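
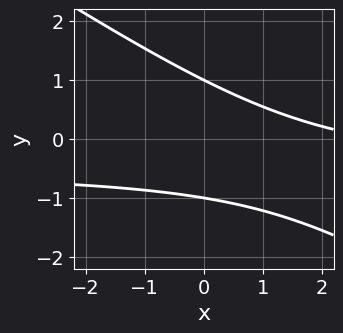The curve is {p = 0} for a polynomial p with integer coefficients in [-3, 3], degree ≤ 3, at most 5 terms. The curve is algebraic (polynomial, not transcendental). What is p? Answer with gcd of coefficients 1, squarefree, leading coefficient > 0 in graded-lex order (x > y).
First, degree: the shape is more complex than any degree-1 curve, so deg p = 2.
Then, from the axis intercepts and sections: no x-intercept at any integer in the box; the y-axis gridline crossings are at y ∈ {-1, 1}.
Finally, together with the visible shape, these determine p as stated.

2*x*y + 3*y^2 + x - 3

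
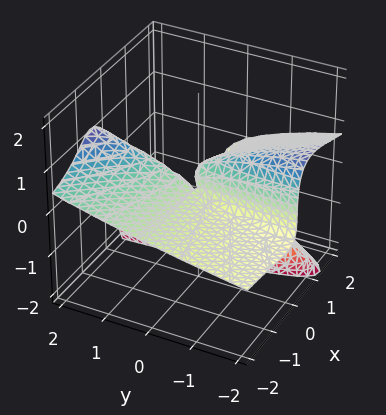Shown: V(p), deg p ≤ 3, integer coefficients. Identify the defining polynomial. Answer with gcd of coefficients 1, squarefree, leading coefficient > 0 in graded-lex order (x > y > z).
1. deg p = 3. A generic line meets the surface in up to 3 points.
2. Against the integer gridlines: it meets the z-axis at z = 0 (among the integer gridlines); every point of the x-axis in the box is on the surface.
3. Matching integer coefficients to the picture gives p. Check: (0, -2, 0) on the y-axis lies on the surface, and p(0, -2, 0) = 0. ✓

3*x^2*z + 3*x*z^2 + z^3 + 2*x*y - 3*x*z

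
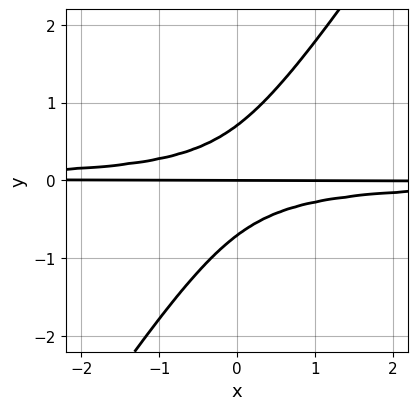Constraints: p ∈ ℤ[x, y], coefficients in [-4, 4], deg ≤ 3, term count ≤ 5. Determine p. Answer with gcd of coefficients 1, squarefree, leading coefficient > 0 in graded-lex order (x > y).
First, degree: the shape is more complex than any degree-2 curve, so deg p = 3.
Next, from the axis intercepts and sections: the visible x-axis segment lies entirely on the curve; it meets the y-axis at y = 0 (among the integer gridlines).
Finally, assembling these constraints gives the stated polynomial.

3*x*y^2 - 2*y^3 + y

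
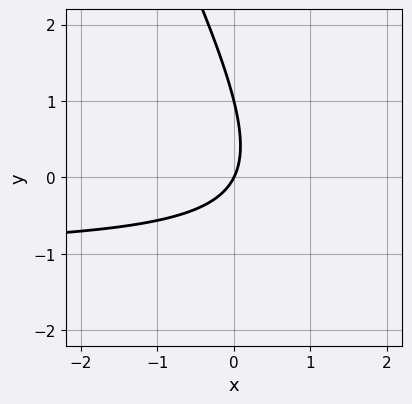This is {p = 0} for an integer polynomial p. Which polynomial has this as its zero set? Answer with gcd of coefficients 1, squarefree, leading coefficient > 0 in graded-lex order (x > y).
2*x*y + y^2 + 2*x - y

(a) The degree is 2 — a generic line meets the curve in up to 2 points.
(b) Against the integer gridlines: it crosses the x-axis at the gridline x = 0; among the integer gridlines, it crosses the y-axis at y ∈ {0, 1}.
(c) Together with the visible shape, these determine p as stated.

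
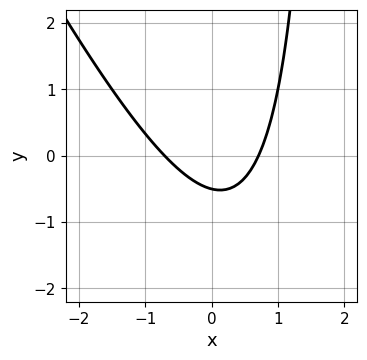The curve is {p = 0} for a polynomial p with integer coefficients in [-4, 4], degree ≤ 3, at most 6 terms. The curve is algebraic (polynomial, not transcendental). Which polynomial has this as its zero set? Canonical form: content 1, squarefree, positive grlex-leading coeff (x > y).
2*x^2 + x*y - 2*y - 1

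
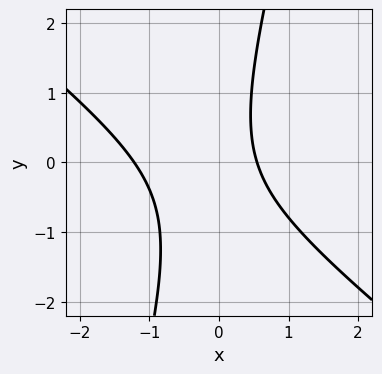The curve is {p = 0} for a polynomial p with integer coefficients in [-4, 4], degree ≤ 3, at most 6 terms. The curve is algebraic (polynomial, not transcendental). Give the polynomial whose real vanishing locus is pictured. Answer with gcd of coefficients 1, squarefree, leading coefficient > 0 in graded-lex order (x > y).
(a) Degree: the shape is more complex than any degree-1 curve, so deg p = 2.
(b) Against the integer gridlines: no y-intercept at any integer in the box.
(c) Assembling these constraints gives the stated polynomial.

3*x^2 + 3*x*y - y^2 + 2*x - 2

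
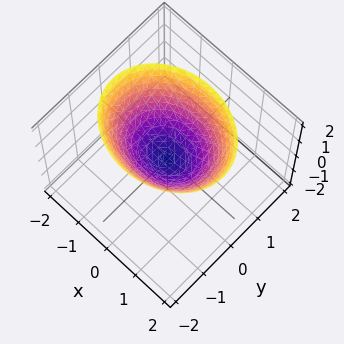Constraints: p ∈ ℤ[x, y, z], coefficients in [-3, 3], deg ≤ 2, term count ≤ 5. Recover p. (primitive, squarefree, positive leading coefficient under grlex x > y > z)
First, the degree is 2 — a single bowl opening along one axis; a quadric.
Then, symmetries: mirror symmetry x ↦ −x ⇒ only even powers of x; the y ↦ −y reflection is a symmetry, so y appears only in even powers.
Then, from the axis intercepts and sections: it crosses the z-axis at the gridline z = 0; it meets the y-axis at y = 0 (among the integer gridlines); it crosses the x-axis at the gridline x = 0.
Finally, fitting integer coefficients to these (and the overall shape) gives p.

2*x^2 + 3*y^2 - 3*z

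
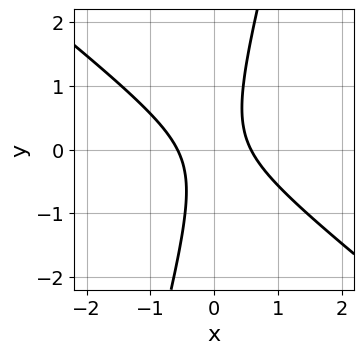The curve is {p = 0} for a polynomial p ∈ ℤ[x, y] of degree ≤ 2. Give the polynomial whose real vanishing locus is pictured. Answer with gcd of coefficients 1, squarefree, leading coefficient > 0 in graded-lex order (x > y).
(a) deg p = 2. The shape is more complex than any degree-1 curve.
(b) Observable constraints: no y-intercept at any integer in the box.
(c) These observations pin down the coefficients.

3*x^2 + 3*x*y - y^2 - 1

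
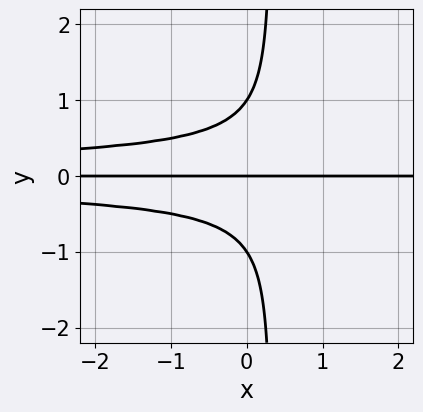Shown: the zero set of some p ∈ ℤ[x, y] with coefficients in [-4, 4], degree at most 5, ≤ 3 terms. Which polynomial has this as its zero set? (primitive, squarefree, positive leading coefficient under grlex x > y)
3*x*y^3 - y^3 + y

1. deg p = 4.
2. From the visible intercepts: among the integer gridlines, it crosses the y-axis at y ∈ {-1, 0, 1}; the visible x-axis segment lies entirely on the curve.
3. Assembling these constraints gives the stated polynomial.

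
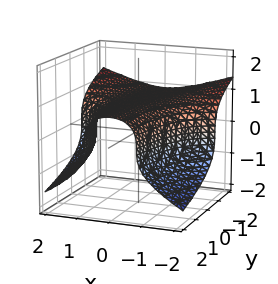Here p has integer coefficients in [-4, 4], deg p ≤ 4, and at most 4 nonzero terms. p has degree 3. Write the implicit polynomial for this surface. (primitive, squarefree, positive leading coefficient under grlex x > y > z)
x^2*y + 3*z^3 + x^2 - 2

1. The degree is 3 — a generic line meets the surface in up to 3 points.
2. From the visible intercepts: it misses every integer gridline on the y-axis.
3. Assembling these constraints gives the stated polynomial.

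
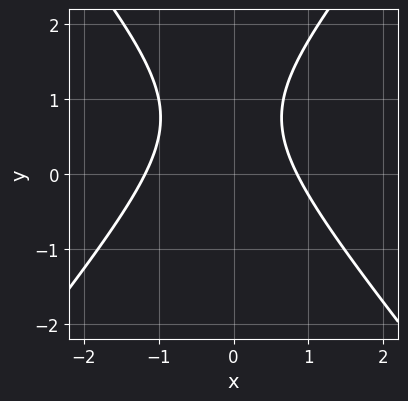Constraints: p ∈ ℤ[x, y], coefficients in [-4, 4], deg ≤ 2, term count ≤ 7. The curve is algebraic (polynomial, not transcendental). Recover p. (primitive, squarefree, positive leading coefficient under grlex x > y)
1. deg p = 2. The shape is more complex than any degree-1 curve.
2. Reading off the gridlines: it misses every integer gridline on the y-axis.
3. The integer polynomial consistent with all of this is the stated p.

3*x^2 - 2*y^2 + x + 3*y - 3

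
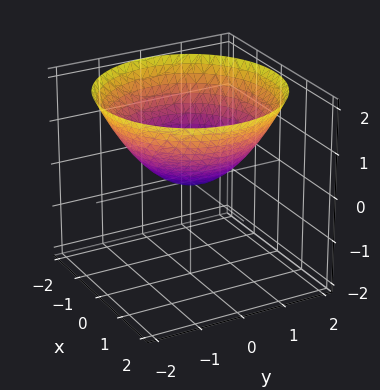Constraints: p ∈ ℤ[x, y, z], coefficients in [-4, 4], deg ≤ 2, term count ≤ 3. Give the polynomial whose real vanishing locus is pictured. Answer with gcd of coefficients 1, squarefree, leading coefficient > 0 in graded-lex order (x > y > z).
1. deg p = 2. A paraboloid; a quadric.
2. Symmetries: rotational symmetry about the z-axis ⇒ p depends on x, y only through x² + y².
3. Checking where it meets the axes: it crosses the y-axis at the gridline y = 0; a circular section at z = 1 has radius between 1 and 2.
4. Putting this together gives p.

x^2 + y^2 - 2*z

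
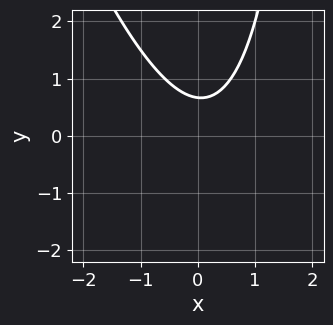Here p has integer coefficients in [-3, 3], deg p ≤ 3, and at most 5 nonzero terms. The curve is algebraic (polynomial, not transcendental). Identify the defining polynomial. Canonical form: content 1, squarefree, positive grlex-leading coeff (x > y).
1. deg p = 2. A generic line meets the curve in up to 2 points.
2. From the visible intercepts: it misses every integer gridline on the x-axis.
3. The integer polynomial consistent with all of this is the stated p.

3*x^2 + x*y - x - 3*y + 2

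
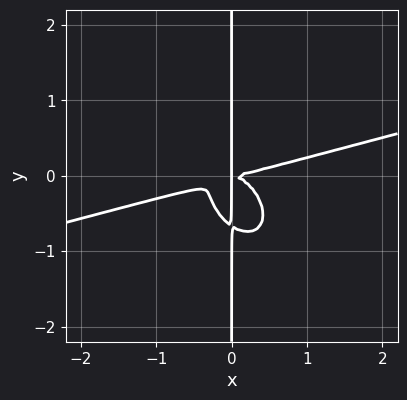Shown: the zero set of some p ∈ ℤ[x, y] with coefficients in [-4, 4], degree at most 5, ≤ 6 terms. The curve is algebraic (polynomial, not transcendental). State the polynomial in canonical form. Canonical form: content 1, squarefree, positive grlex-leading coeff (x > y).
x^4 - 3*x^3*y - 2*x^2*y^2 - 3*x*y^3 - 2*x*y^2

The degree is 4 — no degree-3 curve has this shape.
Checking where it meets the axes: the visible y-axis segment lies entirely on the curve.
These observations pin down the coefficients.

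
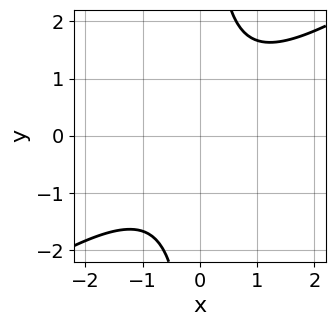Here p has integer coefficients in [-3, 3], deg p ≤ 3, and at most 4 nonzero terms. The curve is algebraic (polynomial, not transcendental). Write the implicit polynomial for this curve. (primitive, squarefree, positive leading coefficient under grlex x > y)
2*x^2 - 3*x*y + 3

Degree: a generic line meets the curve in up to 2 points, so deg p = 2.
Reading off the gridlines: it misses every integer gridline on the x-axis; it misses every integer gridline on the y-axis.
Fitting integer coefficients to these (and the overall shape) gives p.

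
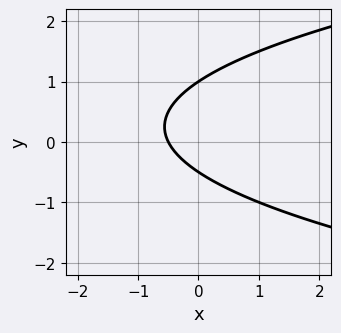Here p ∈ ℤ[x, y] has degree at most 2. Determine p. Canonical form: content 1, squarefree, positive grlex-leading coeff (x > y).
2*y^2 - 2*x - y - 1

deg p = 2. The shape is more complex than any degree-1 curve.
From the axis intercepts and sections: one y-axis crossing is at y = 1.
Assembling these constraints gives the stated polynomial.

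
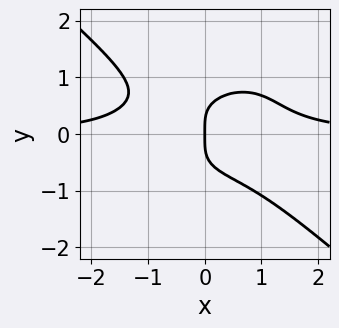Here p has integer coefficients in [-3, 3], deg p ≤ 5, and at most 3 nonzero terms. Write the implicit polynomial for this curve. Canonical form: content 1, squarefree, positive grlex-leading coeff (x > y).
2*x^3*y + 3*y^4 - 2*x

First, the degree is 4 — no degree-3 curve has this shape.
Then, from the visible intercepts: one x-axis crossing is at x = 0; it meets the y-axis at y = 0 (among the integer gridlines).
Finally, the integer polynomial consistent with all of this is the stated p.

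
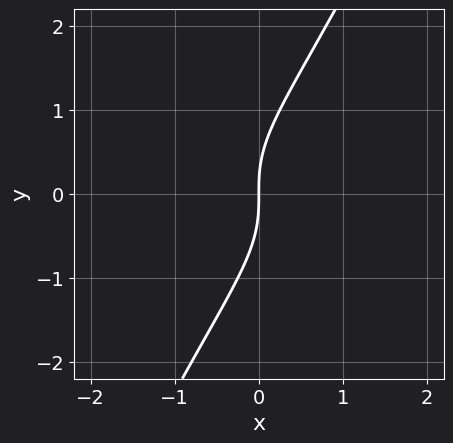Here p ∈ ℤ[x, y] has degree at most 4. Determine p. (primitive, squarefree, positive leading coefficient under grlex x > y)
First, deg p = 3.
Next, checking where it meets the axes: it crosses the x-axis at the gridline x = 0; one y-axis crossing is at y = 0.
Finally, assembling these constraints gives the stated polynomial.

2*x*y^2 - y^3 + 2*x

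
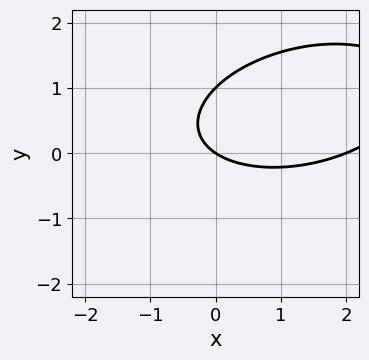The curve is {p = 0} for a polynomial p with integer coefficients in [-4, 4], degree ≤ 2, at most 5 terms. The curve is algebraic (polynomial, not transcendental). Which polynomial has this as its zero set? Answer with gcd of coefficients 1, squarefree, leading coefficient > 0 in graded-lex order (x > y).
(a) Degree: the shape is more complex than any degree-1 curve, so deg p = 2.
(b) From the visible intercepts: the x-axis gridline crossings are at x ∈ {0, 2}; the y-axis gridline crossings are at y ∈ {0, 1}.
(c) Matching integer coefficients to the picture gives p.

x^2 - x*y + 3*y^2 - 2*x - 3*y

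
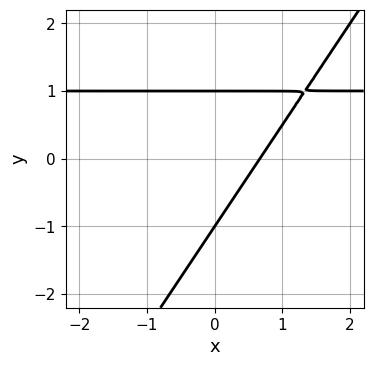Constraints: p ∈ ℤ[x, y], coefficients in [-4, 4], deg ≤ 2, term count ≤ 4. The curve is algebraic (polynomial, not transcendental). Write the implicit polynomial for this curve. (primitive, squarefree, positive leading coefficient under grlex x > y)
3*x*y - 2*y^2 - 3*x + 2

First, the degree is 2 — no degree-1 curve has this shape.
Then, observable constraints: among the integer gridlines, it crosses the y-axis at y ∈ {-1, 1}.
Finally, matching integer coefficients to the picture gives p.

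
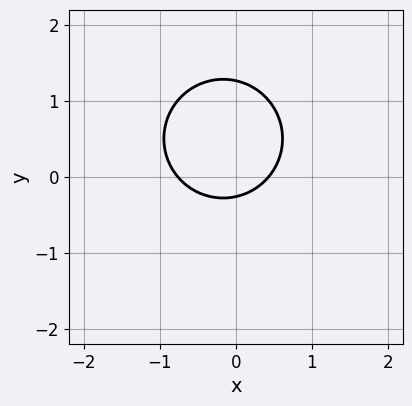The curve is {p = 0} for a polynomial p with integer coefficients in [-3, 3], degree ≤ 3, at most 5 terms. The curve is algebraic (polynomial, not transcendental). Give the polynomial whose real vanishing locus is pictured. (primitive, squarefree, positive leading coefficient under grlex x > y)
3*x^2 + 3*y^2 + x - 3*y - 1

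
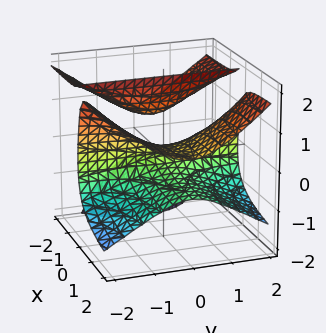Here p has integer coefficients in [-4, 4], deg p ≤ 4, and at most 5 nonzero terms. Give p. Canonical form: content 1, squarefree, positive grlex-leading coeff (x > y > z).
2*x*y^2 - 3*x*z^2 + z^3 - 2*z^2 + x

(a) The picture has 3 separate pieces. Treating them together as one polynomial.
(b) The degree is 3 — the shape is more complex than any degree-2 surface.
(c) Observable constraints: it crosses the x-axis at the gridline x = 0; every point of the y-axis in the box is on the surface.
(d) Together with the visible shape, these determine p as stated. Check: (0, 0, 2) on the z-axis lies on the surface, and p(0, 0, 2) = 0. ✓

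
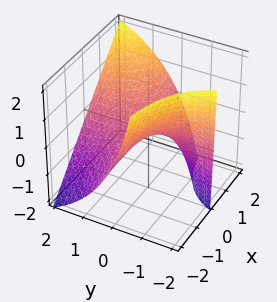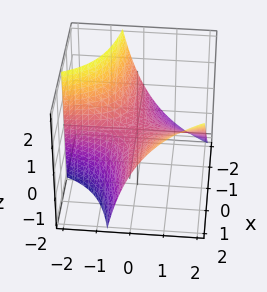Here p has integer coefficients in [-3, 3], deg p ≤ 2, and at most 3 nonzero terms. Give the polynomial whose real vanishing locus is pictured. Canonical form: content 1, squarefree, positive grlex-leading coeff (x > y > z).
deg p = 2.
Against the integer gridlines: every point of the y-axis in the box is on the surface; every point of the x-axis in the box is on the surface.
Assembling these constraints gives the stated polynomial.

2*x*y - y*z - 2*z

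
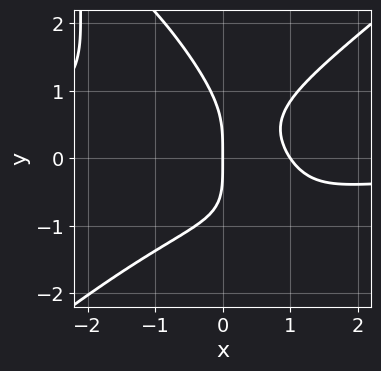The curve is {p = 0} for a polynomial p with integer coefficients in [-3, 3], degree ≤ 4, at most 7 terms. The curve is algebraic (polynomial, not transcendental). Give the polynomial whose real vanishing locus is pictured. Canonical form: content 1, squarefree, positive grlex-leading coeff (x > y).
2*x^3*y - 2*x*y^3 - y^4 + 3*x^2 - 3*x

deg p = 4. No degree-3 curve has this shape.
From the visible intercepts: among the integer gridlines, it crosses the x-axis at x ∈ {0, 1}; one y-axis crossing is at y = 0.
Assembling these constraints gives the stated polynomial.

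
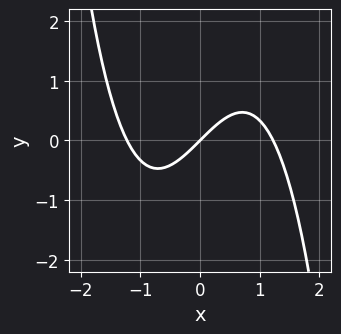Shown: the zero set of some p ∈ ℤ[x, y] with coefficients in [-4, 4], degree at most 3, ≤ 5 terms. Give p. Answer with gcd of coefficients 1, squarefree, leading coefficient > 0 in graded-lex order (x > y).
(a) Degree: no degree-2 curve has this shape, so deg p = 3.
(b) From the visible intercepts: it meets the x-axis at x = 0 (among the integer gridlines); it meets the y-axis at y = 0 (among the integer gridlines).
(c) The integer polynomial consistent with all of this is the stated p.

2*x^3 - 3*x + 3*y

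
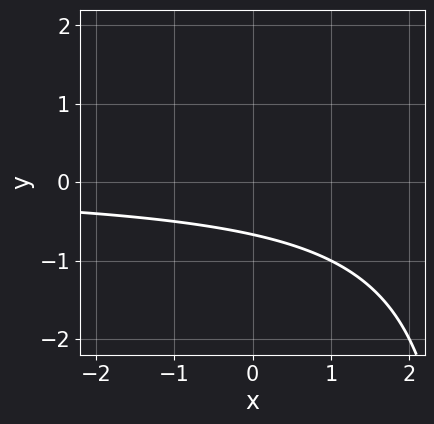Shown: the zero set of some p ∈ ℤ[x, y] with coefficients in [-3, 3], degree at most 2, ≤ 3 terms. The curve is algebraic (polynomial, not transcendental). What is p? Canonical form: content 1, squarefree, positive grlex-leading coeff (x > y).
x*y - 3*y - 2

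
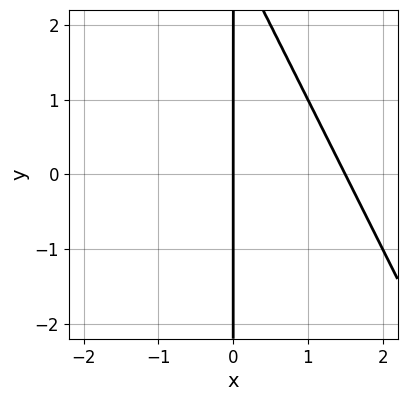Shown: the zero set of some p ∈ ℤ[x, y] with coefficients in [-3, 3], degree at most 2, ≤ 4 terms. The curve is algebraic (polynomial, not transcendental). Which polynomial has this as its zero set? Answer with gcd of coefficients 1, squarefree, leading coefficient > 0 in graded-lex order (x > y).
First, deg p = 2. A generic line meets the curve in up to 2 points.
Next, from the visible intercepts: one x-axis crossing is at x = 0; the visible y-axis segment lies entirely on the curve.
Finally, the integer polynomial consistent with all of this is the stated p.

2*x^2 + x*y - 3*x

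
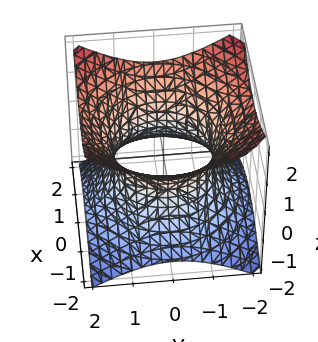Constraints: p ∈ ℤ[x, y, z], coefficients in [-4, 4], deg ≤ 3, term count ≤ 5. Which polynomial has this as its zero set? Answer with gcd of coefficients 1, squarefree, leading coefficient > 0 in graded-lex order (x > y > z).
2*x^2 + 2*y^2 - 3*z^2 - 3

Degree: no degree-1 surface has this shape, so deg p = 2.
Symmetries: every cross-section ⟂ z is a circle, so x, y appear only via x² + y².
From the visible intercepts: a circular section at z = -1 has radius between 1 and 2; the surface avoids every integer z-axis point in the box.
Solving for integer coefficients yields p as stated.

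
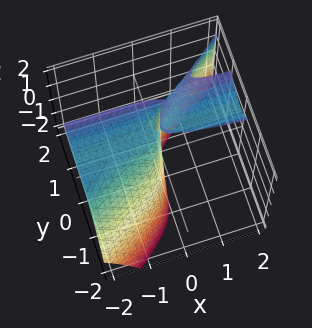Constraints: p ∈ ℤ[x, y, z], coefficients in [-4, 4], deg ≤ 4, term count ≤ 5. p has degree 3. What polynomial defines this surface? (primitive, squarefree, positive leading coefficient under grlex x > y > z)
2*x*y^2 - 3*y^3 + y^2*z - 2*x*z + 3*x

1. The degree is 3 — a generic line meets the surface in up to 3 points.
2. Observable constraints: it crosses the y-axis at the gridline y = 0; it meets the x-axis at x = 0 (among the integer gridlines); the visible z-axis segment lies entirely on the surface.
3. Assembling these constraints gives the stated polynomial.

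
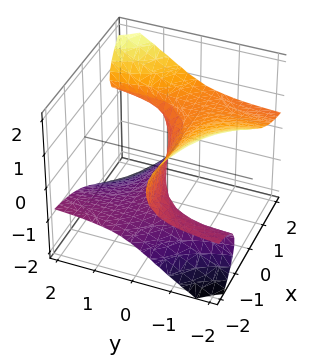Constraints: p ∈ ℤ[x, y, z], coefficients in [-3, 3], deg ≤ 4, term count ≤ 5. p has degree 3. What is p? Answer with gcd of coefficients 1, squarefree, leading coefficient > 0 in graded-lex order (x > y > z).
3*x*y*z - 2*z^3 + x - 3*y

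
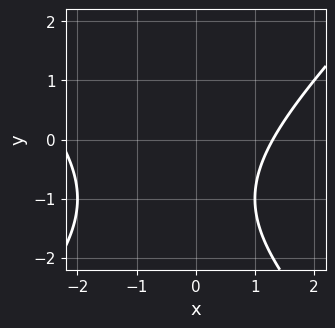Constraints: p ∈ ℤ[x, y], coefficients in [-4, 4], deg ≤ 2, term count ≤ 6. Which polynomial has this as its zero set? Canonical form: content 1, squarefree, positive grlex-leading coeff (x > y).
Degree: a generic line meets the curve in up to 2 points, so deg p = 2.
Observable constraints: no y-intercept at any integer in the box.
Solving for integer coefficients yields p as stated.

x^2 - y^2 + x - 2*y - 3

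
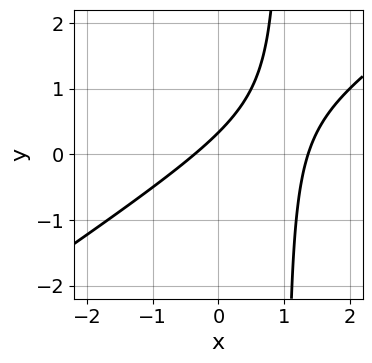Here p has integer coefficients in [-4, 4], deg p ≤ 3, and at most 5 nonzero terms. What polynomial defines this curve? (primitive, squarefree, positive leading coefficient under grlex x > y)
1. The degree is 2 — no degree-1 curve has this shape.
2. Putting this together gives p.

2*x^2 - 3*x*y - 2*x + 3*y - 1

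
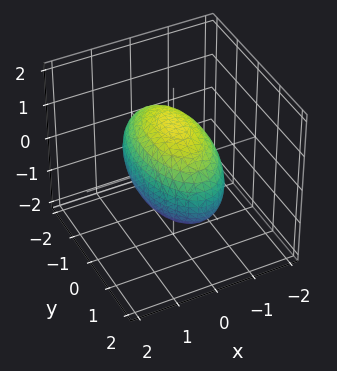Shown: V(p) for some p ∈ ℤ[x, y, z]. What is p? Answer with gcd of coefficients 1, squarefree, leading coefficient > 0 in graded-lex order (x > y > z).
1. The degree is 2 — bounded and convex; a quadric.
2. Symmetries: it's symmetric under z → −z, forcing even powers of z; mirror symmetry x ↦ −x ⇒ only even powers of x; mirror symmetry y ↦ −y ⇒ only even powers of y.
3. Against the integer gridlines: among the integer gridlines, it crosses the x-axis at x ∈ {-1, 1}.
4. Assembling these constraints gives the stated polynomial.

3*x^2 + y^2 + 2*z^2 - 3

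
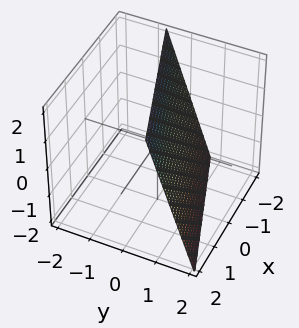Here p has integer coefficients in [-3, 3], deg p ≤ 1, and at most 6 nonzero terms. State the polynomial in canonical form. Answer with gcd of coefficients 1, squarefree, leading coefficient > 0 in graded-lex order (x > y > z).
x - 3*y - z + 2

1. Degree: every cross-section is a straight line — this is a plane, so deg p = 1.
2. From the visible intercepts: one x-axis crossing is at x = -2; it meets the z-axis at z = 2 (among the integer gridlines).
3. Putting this together gives p.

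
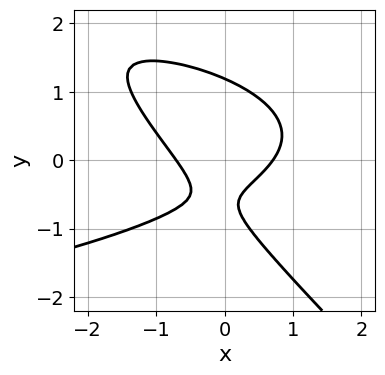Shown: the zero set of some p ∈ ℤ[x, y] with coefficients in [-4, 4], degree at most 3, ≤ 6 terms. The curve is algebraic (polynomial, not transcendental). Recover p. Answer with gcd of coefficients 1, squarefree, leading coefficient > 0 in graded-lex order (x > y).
(a) The degree is 3 — no degree-2 curve has this shape.
(b) Putting this together gives p.

2*x*y^2 + 2*y^3 + 2*x^2 - 2*y - 1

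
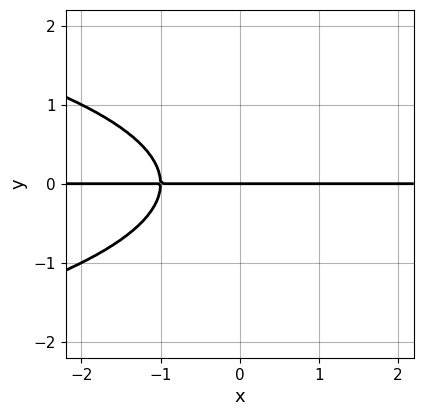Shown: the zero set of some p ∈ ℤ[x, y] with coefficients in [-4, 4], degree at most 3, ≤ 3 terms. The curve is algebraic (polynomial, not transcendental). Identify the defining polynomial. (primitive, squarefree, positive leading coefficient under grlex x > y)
y^3 + x*y + y

(a) Degree: a generic line meets the curve in up to 3 points, so deg p = 3.
(b) Checking where it meets the axes: it meets the y-axis at y = 0 (among the integer gridlines); the visible x-axis segment lies entirely on the curve.
(c) Solving for integer coefficients yields p as stated.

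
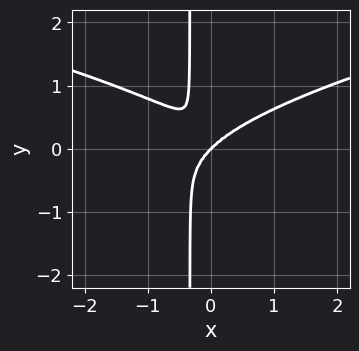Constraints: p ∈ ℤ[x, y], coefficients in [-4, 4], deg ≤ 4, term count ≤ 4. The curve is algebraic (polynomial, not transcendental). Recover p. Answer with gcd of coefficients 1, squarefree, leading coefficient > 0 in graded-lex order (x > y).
(a) deg p = 4. No degree-3 curve has this shape.
(b) Against the integer gridlines: one y-axis crossing is at y = 0; it crosses the x-axis at the gridline x = 0.
(c) Fitting integer coefficients to these (and the overall shape) gives p.

3*x*y^3 - x^3 + y^3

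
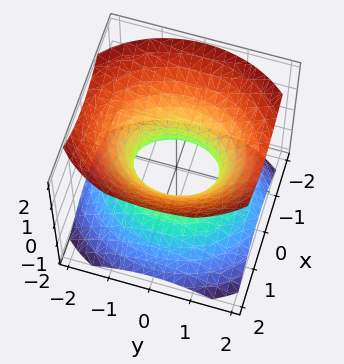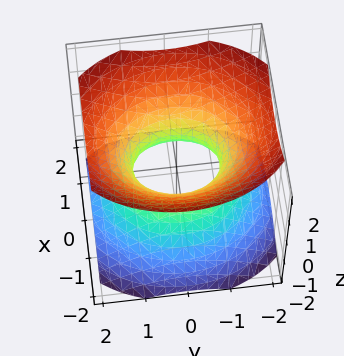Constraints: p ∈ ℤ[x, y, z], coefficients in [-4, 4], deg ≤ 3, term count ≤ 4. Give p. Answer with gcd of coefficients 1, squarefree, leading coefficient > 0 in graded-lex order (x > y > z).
First, degree: an hourglass — one-sheet hyperboloid; a quadric, so deg p = 2.
Next, symmetries: the y ↦ −y reflection is a symmetry, so y appears only in even powers; mirror symmetry z ↦ −z ⇒ only even powers of z; mirror symmetry x ↦ −x ⇒ only even powers of x.
Then, checking where it meets the axes: the surface avoids every integer z-axis point in the box; among the integer gridlines, it crosses the y-axis at y ∈ {-1, 1}.
Finally, these observations pin down the coefficients.

3*x^2 + 2*y^2 - 3*z^2 - 2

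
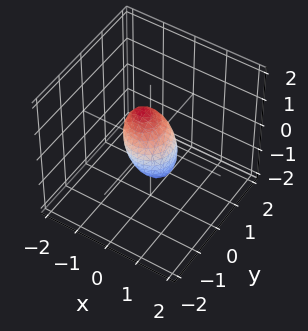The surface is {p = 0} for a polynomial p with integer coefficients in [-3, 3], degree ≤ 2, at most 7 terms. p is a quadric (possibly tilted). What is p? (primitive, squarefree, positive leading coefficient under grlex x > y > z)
(a) Degree: the shape is more complex than any degree-1 surface, so deg p = 2.
(b) Checking where it meets the axes: the z-axis gridline crossings are at z ∈ {-1, 1}.
(c) Together with the visible shape, these determine p as stated.

2*x^2 + x*z + 2*y^2 + z^2 - 1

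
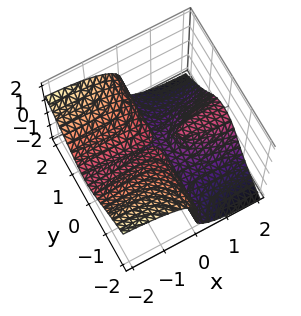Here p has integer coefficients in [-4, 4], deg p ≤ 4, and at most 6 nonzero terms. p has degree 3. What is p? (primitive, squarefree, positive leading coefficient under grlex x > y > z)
x^2*z + 2*x*y^2 + 2*z^3 + 2*z^2

1. Degree: no degree-2 surface has this shape, so deg p = 3.
2. From the axis intercepts and sections: it meets the z-axis at z = -1 (among the integer gridlines); every point of the y-axis in the box is on the surface; the visible x-axis segment lies entirely on the surface.
3. Putting this together gives p.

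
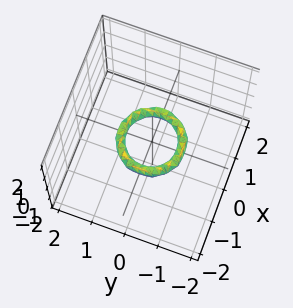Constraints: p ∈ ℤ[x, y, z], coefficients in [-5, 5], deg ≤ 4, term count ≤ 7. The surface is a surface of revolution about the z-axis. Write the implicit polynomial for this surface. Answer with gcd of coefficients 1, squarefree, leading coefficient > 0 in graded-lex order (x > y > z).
2*x^4 + 4*x^2*y^2 + 2*y^4 - 3*x^2 - 3*y^2 + 2*z^2 + 1

1. The degree is 4 — a generic line meets the surface in up to 4 points.
2. Symmetries: rotational symmetry about the z-axis ⇒ p depends on x, y only through x² + y².
3. Observable constraints: a circular section at z = 0 has radius between 0 and 1; among the integer gridlines, it crosses the y-axis at y ∈ {-1, 1}.
4. Matching integer coefficients to the picture gives p. Check: (1, 0, 0) on the x-axis lies on the surface, and p(1, 0, 0) = 0. ✓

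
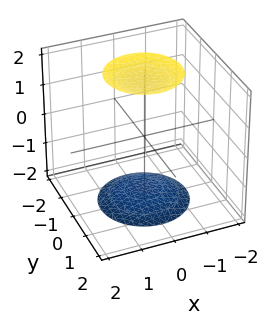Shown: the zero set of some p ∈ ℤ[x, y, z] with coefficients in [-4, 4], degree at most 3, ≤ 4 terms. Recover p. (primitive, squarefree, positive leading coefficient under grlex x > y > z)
x^2 + y^2 - z^2 + 3

First, there are 2 components.
Then, the degree is 2 — two separate bowl-shaped sheets opening away from each other; a quadric.
Then, symmetries: mirror symmetry z ↦ −z ⇒ only even powers of z; rotational symmetry about the z-axis ⇒ p depends on x, y only through x² + y².
Then, from the axis intercepts and sections: no x-intercept at any integer in the box; the surface avoids every integer y-axis point in the box.
Finally, the integer polynomial consistent with all of this is the stated p.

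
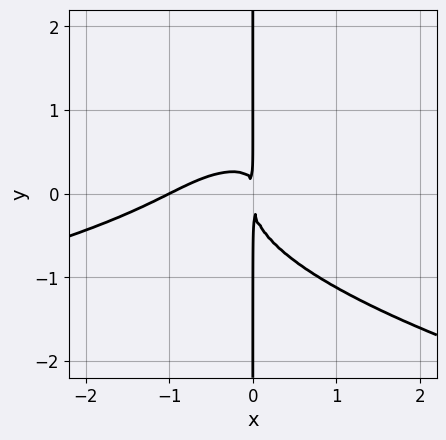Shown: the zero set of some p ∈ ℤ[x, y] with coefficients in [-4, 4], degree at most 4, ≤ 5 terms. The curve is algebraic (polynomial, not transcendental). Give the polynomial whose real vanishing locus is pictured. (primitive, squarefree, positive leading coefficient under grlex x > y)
(a) Degree: no degree-3 curve has this shape, so deg p = 4.
(b) From the visible intercepts: one x-axis crossing is at x = -1; every point of the y-axis in the box is on the curve.
(c) The integer polynomial consistent with all of this is the stated p.

3*x*y^3 + x^3 - 2*x^2*y + x^2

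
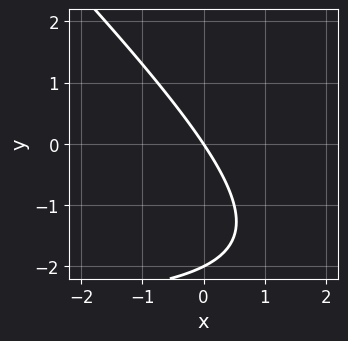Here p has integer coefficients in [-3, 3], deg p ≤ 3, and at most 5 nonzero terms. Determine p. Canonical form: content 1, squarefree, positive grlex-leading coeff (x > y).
x*y + y^2 + 3*x + 2*y

(a) deg p = 2.
(b) Against the integer gridlines: among the integer gridlines, it crosses the y-axis at y ∈ {-2, 0}; it meets the x-axis at x = 0 (among the integer gridlines).
(c) These observations pin down the coefficients.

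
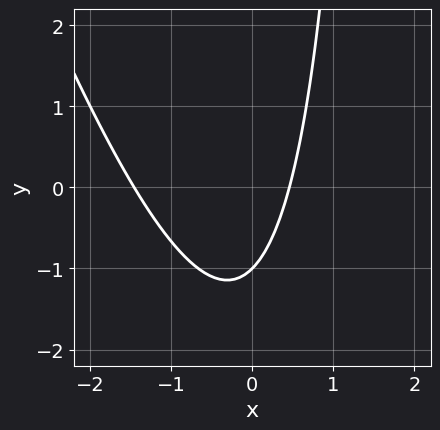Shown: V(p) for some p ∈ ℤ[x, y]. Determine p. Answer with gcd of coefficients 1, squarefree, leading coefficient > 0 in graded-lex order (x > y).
3*x^2 + x*y + 3*x - 2*y - 2

First, the degree is 2 — no degree-1 curve has this shape.
Then, from the visible intercepts: it meets the y-axis at y = -1 (among the integer gridlines).
Finally, fitting integer coefficients to these (and the overall shape) gives p.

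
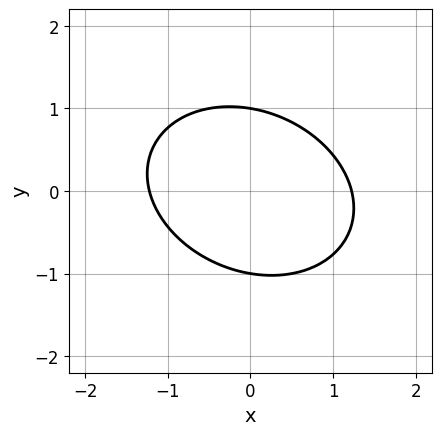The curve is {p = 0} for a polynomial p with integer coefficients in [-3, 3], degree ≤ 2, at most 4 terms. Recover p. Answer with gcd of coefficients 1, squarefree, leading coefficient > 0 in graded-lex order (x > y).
The degree is 2 — the shape is more complex than any degree-1 curve.
Checking where it meets the axes: the y-axis gridline crossings are at y ∈ {-1, 1}.
Together with the visible shape, these determine p as stated.

2*x^2 + x*y + 3*y^2 - 3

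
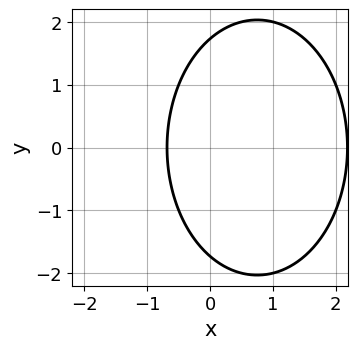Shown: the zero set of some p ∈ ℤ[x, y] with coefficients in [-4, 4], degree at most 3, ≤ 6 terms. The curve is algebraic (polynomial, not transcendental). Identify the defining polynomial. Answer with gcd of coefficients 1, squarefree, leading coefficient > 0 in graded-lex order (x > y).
1. Degree: no degree-1 curve has this shape, so deg p = 2.
2. Symmetries: the y ↦ −y reflection is a symmetry, so y appears only in even powers.
3. Together with the visible shape, these determine p as stated.

2*x^2 + y^2 - 3*x - 3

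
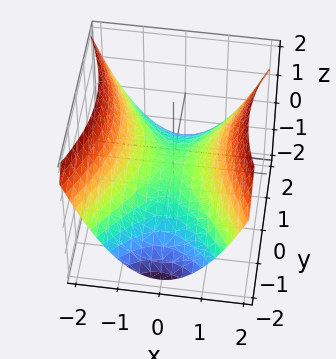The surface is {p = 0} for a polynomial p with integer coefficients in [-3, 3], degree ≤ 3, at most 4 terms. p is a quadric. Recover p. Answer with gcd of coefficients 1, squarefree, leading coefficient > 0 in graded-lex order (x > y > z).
2*x^2 - y^2 - 3*z

(a) deg p = 2. A hyperbolic paraboloid; a quadric.
(b) Symmetries: the y ↦ −y reflection is a symmetry, so y appears only in even powers; mirror symmetry x ↦ −x ⇒ only even powers of x.
(c) Reading off the gridlines: it meets the y-axis at y = 0 (among the integer gridlines); one z-axis crossing is at z = 0.
(d) Matching integer coefficients to the picture gives p.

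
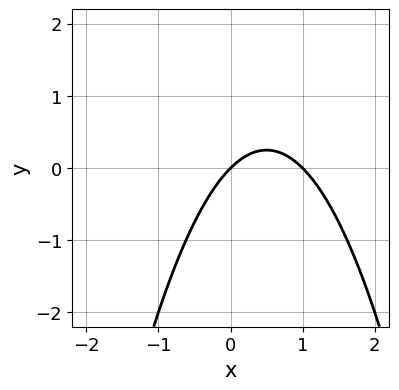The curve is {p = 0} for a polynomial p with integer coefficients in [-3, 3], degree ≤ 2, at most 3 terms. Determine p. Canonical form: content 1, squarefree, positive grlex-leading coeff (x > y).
x^2 - x + y

First, degree: a generic line meets the curve in up to 2 points, so deg p = 2.
Then, observable constraints: one y-axis crossing is at y = 0; among the integer gridlines, it crosses the x-axis at x ∈ {0, 1}.
Finally, fitting integer coefficients to these (and the overall shape) gives p.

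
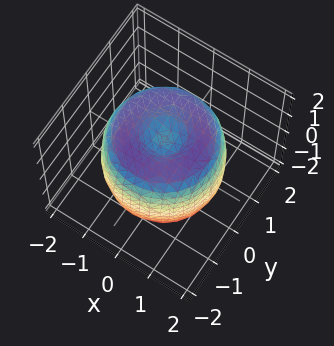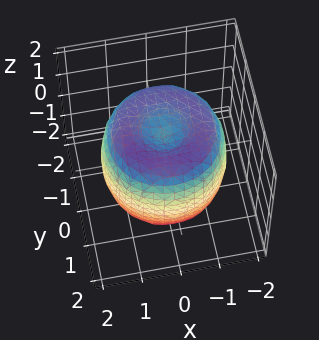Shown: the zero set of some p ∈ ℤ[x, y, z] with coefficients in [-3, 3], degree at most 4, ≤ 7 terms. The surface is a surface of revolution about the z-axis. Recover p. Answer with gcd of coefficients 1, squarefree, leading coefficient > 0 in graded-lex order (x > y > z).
First, deg p = 4. A generic line meets the surface in up to 4 points.
Next, by symmetry, the surface is invariant under rotation about z: p = q(x² + y², z).
Then, observable constraints: the z-axis gridline crossings are at z ∈ {-1, 1}; a circular section at z = -1 has radius between 1 and 2.
Finally, solving for integer coefficients yields p as stated.

x^4 + 2*x^2*y^2 + y^4 - 2*x^2 - 2*y^2 + z^2 - 1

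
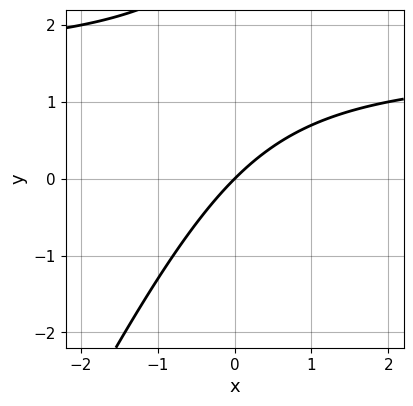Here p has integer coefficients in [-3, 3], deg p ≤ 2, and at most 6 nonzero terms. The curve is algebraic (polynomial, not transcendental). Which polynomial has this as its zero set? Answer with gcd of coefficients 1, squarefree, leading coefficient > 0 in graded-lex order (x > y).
2*x*y - y^2 - 3*x + 3*y

1. Degree: the shape is more complex than any degree-1 curve, so deg p = 2.
2. Observable constraints: it crosses the x-axis at the gridline x = 0; it meets the y-axis at y = 0 (among the integer gridlines).
3. Matching integer coefficients to the picture gives p.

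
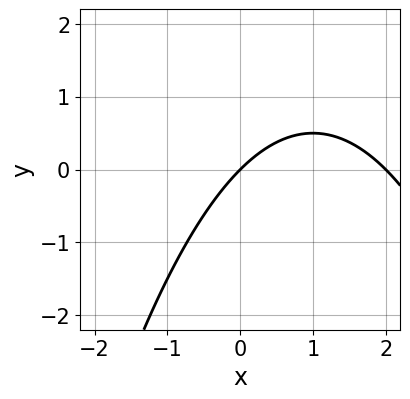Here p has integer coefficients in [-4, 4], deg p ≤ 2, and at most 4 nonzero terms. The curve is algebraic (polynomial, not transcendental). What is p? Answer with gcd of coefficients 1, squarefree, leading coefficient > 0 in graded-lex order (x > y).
x^2 - 2*x + 2*y

The degree is 2 — the shape is more complex than any degree-1 curve.
Against the integer gridlines: it meets the y-axis at y = 0 (among the integer gridlines); among the integer gridlines, it crosses the x-axis at x ∈ {0, 2}.
Solving for integer coefficients yields p as stated.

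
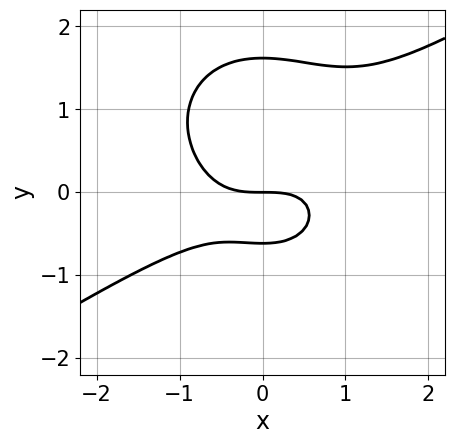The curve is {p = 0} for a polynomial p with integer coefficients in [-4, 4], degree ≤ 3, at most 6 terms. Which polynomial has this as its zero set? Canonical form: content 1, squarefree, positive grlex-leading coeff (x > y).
2*x^3 - 2*x^2*y - 3*y^3 + 3*y^2 + 3*y

First, the degree is 3 — no degree-2 curve has this shape.
Next, against the integer gridlines: one x-axis crossing is at x = 0; it crosses the y-axis at the gridline y = 0.
Finally, the integer polynomial consistent with all of this is the stated p.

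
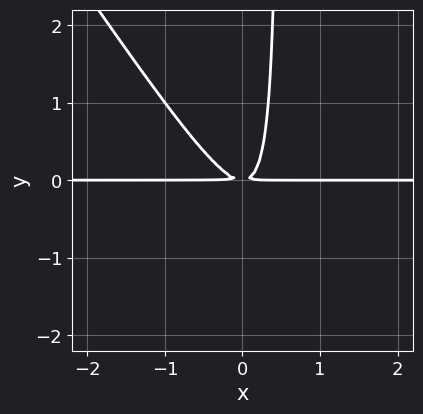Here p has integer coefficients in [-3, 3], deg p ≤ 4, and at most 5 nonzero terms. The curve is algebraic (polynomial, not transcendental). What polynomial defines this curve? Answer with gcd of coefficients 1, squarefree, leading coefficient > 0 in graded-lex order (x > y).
3*x^2*y + 2*x*y^2 - y^2

deg p = 3. The shape is more complex than any degree-2 curve.
From the axis intercepts and sections: every point of the x-axis in the box is on the curve.
Together with the visible shape, these determine p as stated.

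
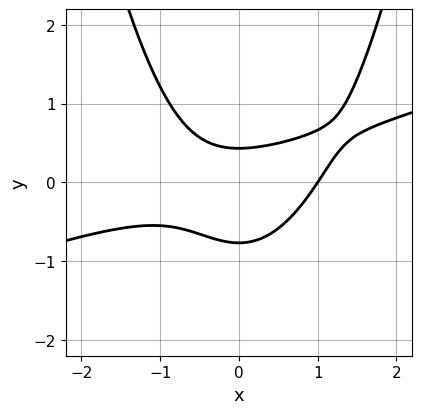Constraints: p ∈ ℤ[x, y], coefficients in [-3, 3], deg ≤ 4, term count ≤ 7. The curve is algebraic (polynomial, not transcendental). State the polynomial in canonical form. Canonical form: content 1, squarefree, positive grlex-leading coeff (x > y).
x^3 - 3*x^2*y + 3*y^2 + y - 1

1. The degree is 3 — the shape is more complex than any degree-2 curve.
2. Against the integer gridlines: one x-axis crossing is at x = 1.
3. Putting this together gives p.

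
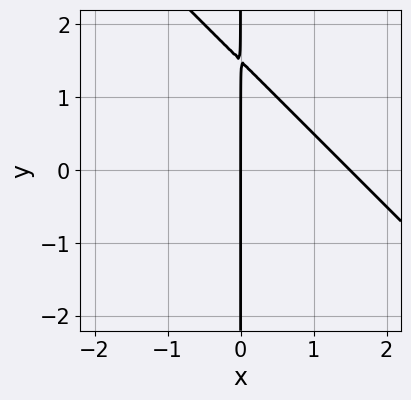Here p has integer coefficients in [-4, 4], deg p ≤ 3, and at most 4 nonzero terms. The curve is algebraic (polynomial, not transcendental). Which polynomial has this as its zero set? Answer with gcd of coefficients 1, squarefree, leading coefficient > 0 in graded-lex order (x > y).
1. deg p = 2.
2. Observable constraints: every point of the y-axis in the box is on the curve; it meets the x-axis at x = 0 (among the integer gridlines).
3. These observations pin down the coefficients.

2*x^2 + 2*x*y - 3*x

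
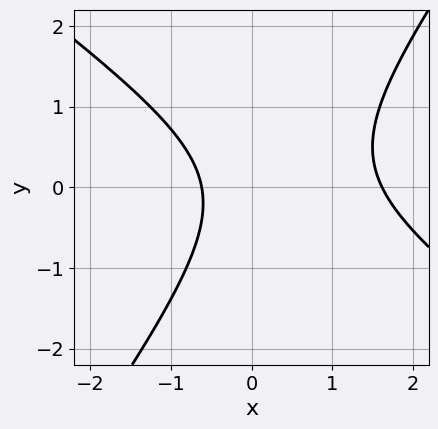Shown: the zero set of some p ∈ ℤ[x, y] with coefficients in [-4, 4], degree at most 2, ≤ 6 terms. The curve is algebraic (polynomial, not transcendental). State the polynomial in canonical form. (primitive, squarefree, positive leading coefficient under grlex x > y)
3*x^2 + 2*x*y - 3*y^2 - 3*x - 3

deg p = 2.
Observable constraints: it misses every integer gridline on the y-axis.
These observations pin down the coefficients.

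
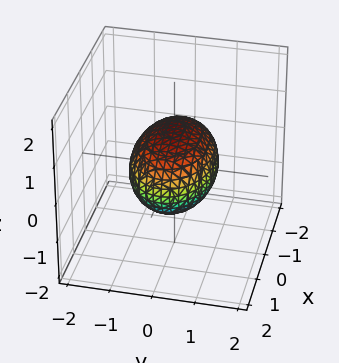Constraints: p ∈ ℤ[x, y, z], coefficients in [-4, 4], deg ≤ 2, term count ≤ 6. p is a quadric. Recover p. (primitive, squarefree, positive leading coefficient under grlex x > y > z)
1. Degree: a closed, bounded, convex surface; a quadric, so deg p = 2.
2. Symmetries: it's symmetric under x → −x, forcing even powers of x; the z ↦ −z reflection is a symmetry, so z appears only in even powers; mirror symmetry y ↦ −y ⇒ only even powers of y.
3. Reading off the gridlines: the z-axis gridline crossings are at z ∈ {-1, 1}; among the integer gridlines, it crosses the y-axis at y ∈ {-1, 1}.
4. Solving for integer coefficients yields p as stated.

x^2 + 2*y^2 + 2*z^2 - 2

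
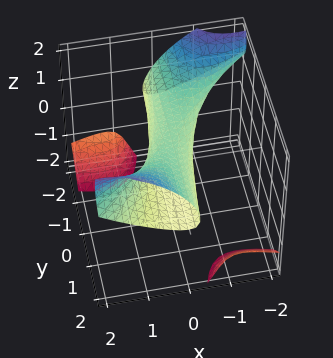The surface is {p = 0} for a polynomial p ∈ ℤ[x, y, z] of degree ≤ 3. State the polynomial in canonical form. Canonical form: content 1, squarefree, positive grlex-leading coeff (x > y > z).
3*x*y*z - z^3 - 3*x^2 - 2*z^2 + 3*z

(a) There are 3 components.
(b) Degree: no degree-2 surface has this shape, so deg p = 3.
(c) Observable constraints: every point of the y-axis in the box is on the surface; it meets the x-axis at x = 0 (among the integer gridlines).
(d) Assembling these constraints gives the stated polynomial.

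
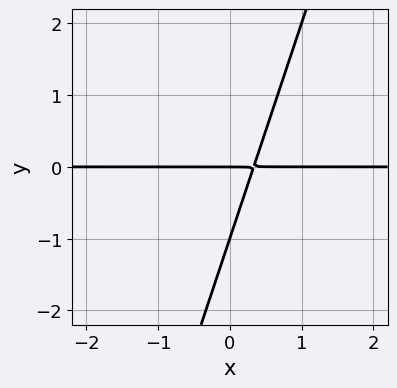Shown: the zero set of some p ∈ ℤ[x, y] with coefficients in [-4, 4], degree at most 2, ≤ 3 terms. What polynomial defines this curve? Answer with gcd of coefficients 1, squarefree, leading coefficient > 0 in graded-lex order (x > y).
deg p = 2. No degree-1 curve has this shape.
Observable constraints: every point of the x-axis in the box is on the curve; the y-axis gridline crossings are at y ∈ {-1, 0}.
Assembling these constraints gives the stated polynomial.

3*x*y - y^2 - y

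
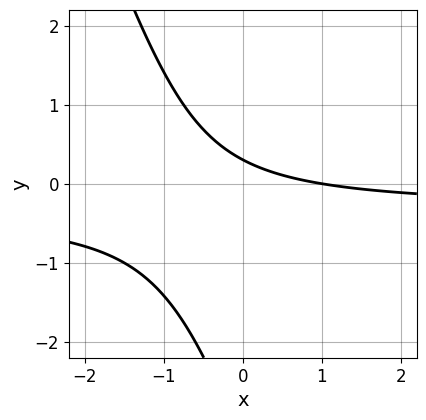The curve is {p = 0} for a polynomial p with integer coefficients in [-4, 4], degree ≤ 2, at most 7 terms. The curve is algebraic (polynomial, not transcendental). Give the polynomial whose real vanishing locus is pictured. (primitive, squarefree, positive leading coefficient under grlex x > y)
3*x*y + y^2 + x + 3*y - 1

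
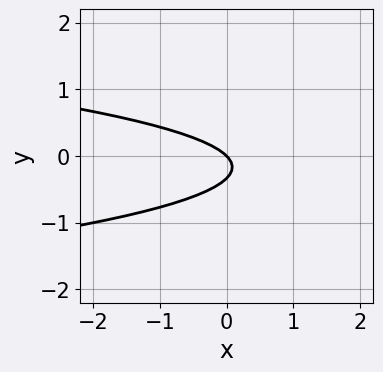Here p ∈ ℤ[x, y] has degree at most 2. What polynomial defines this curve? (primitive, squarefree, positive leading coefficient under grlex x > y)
3*y^2 + x + y

First, the degree is 2 — no degree-1 curve has this shape.
Then, checking where it meets the axes: it meets the x-axis at x = 0 (among the integer gridlines); it crosses the y-axis at the gridline y = 0.
Finally, together with the visible shape, these determine p as stated.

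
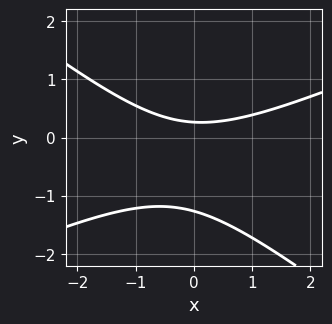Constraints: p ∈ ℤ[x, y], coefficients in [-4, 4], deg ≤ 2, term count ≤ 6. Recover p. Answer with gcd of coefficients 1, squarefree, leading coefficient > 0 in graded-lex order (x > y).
deg p = 2. No degree-1 curve has this shape.
Against the integer gridlines: no x-intercept at any integer in the box.
Putting this together gives p.

x^2 - x*y - 3*y^2 - 3*y + 1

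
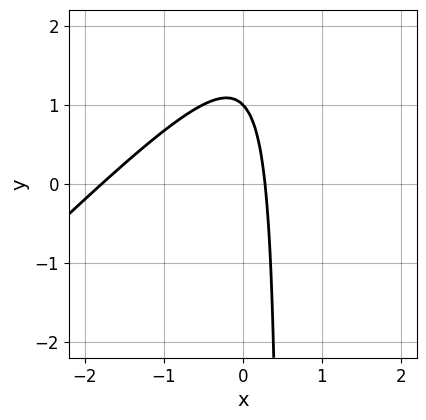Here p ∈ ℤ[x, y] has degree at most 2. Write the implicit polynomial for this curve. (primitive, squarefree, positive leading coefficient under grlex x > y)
1. deg p = 2. A generic line meets the curve in up to 2 points.
2. Observable constraints: it crosses the y-axis at the gridline y = 1.
3. Putting this together gives p.

2*x^2 - 2*x*y + 3*x + y - 1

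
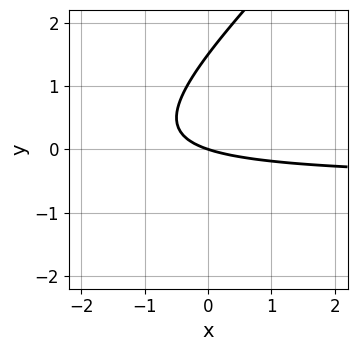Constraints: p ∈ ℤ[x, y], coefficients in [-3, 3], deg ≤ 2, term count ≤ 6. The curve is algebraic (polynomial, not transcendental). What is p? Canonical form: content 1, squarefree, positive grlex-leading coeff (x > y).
First, degree: a generic line meets the curve in up to 2 points, so deg p = 2.
Then, against the integer gridlines: one x-axis crossing is at x = 0; it meets the y-axis at y = 0 (among the integer gridlines).
Finally, the integer polynomial consistent with all of this is the stated p.

2*x*y - 2*y^2 + x + 3*y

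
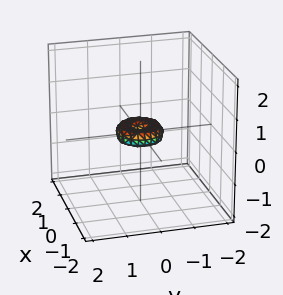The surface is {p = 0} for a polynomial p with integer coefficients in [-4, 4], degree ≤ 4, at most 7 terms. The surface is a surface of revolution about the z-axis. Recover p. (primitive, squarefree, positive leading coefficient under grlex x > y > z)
2*x^4 + 4*x^2*y^2 + 2*y^4 - x^2 - y^2 + 2*z^2

Degree: the shape is more complex than any degree-3 surface, so deg p = 4.
Symmetries: the z-axis is an axis of rotation, so x and y enter only as x² + y².
Observable constraints: it meets the x-axis at x = 0 (among the integer gridlines); one z-axis crossing is at z = 0.
Together with the visible shape, these determine p as stated.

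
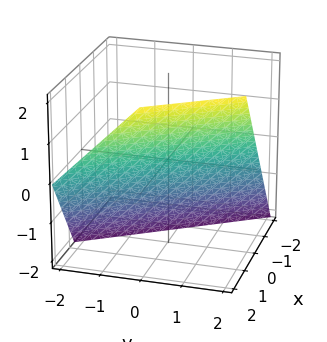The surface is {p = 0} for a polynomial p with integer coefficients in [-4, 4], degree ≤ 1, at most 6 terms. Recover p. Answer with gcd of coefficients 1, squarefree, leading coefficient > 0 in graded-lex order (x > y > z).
(a) The degree is 1 — the surface is flat (a plane).
(b) From the visible intercepts: one y-axis crossing is at y = 1; it meets the z-axis at z = -1 (among the integer gridlines).
(c) The integer polynomial consistent with all of this is the stated p.

3*x + 2*y - 2*z - 2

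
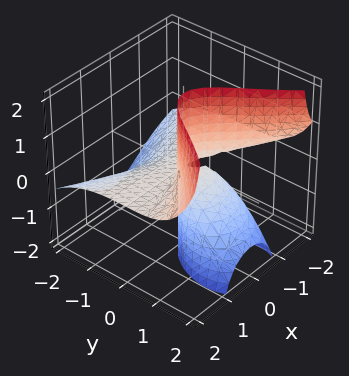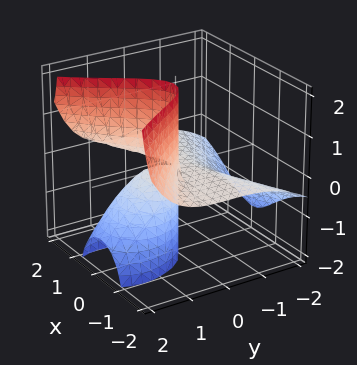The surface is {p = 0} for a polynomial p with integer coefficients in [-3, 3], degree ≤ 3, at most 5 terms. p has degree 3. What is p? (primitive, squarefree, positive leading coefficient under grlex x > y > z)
(a) Degree: a generic line meets the surface in up to 3 points, so deg p = 3.
(b) From the visible intercepts: it meets the y-axis at y = 0 (among the integer gridlines); the visible x-axis segment lies entirely on the surface; every point of the z-axis in the box is on the surface.
(c) The integer polynomial consistent with all of this is the stated p.

3*x^2*z - y^3 - 3*y*z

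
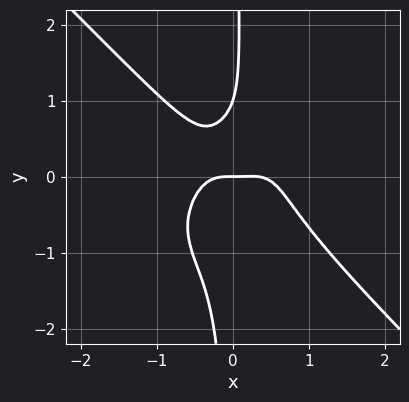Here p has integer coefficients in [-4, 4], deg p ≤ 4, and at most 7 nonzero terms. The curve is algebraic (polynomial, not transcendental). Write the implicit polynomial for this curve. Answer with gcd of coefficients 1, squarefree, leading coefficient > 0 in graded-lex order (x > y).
1. The degree is 4 — the shape is more complex than any degree-3 curve.
2. Reading off the gridlines: among the integer gridlines, it crosses the y-axis at y ∈ {0, 1}; it crosses the x-axis at the gridline x = 0.
3. Assembling these constraints gives the stated polynomial.

3*x^4 + 3*x*y^3 - x^3 - y^2 + y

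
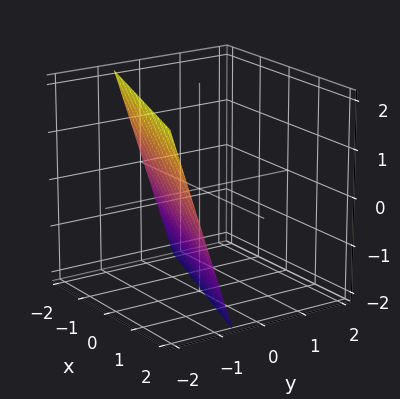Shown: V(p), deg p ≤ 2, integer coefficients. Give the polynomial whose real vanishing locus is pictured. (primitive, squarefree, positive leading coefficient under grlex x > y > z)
x + 3*y + z + 2

1. The degree is 1 — the surface is flat (a plane).
2. Checking where it meets the axes: it crosses the x-axis at the gridline x = -2; it crosses the z-axis at the gridline z = -2.
3. Matching integer coefficients to the picture gives p.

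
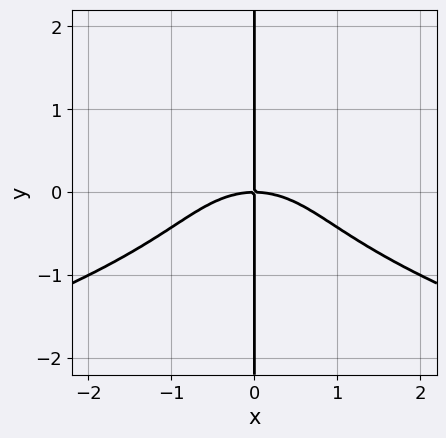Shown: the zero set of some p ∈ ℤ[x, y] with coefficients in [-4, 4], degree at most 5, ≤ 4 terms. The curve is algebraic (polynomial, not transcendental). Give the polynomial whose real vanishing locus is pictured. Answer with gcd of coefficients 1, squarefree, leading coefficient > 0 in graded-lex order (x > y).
2*x*y^3 + x^3 + 2*x*y

1. deg p = 4. The shape is more complex than any degree-3 curve.
2. Checking where it meets the axes: the visible y-axis segment lies entirely on the curve; one x-axis crossing is at x = 0.
3. These observations pin down the coefficients.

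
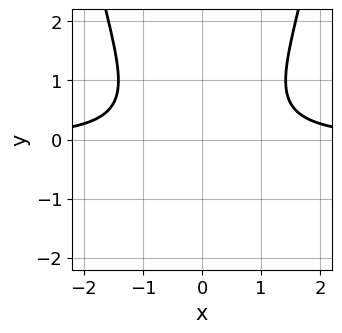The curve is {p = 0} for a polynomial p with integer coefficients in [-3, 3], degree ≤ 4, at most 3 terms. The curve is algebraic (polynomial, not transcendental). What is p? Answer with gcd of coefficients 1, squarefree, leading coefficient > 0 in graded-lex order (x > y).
(a) The degree is 3 — no degree-2 curve has this shape.
(b) Symmetries: it's symmetric under x → −x, forcing even powers of x.
(c) From the axis intercepts and sections: the curve avoids every integer x-axis point in the box; it misses every integer gridline on the y-axis.
(d) Putting this together gives p.

x^2*y - y^2 - 1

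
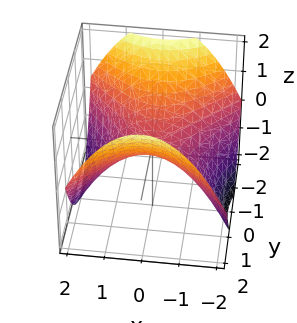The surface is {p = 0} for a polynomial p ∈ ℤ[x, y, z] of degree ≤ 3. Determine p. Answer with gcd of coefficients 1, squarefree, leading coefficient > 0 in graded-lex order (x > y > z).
x^2 - y^2 + 2*z

(a) Degree: a hyperbolic paraboloid; a quadric, so deg p = 2.
(b) Symmetries: mirror symmetry x ↦ −x ⇒ only even powers of x; the y ↦ −y reflection is a symmetry, so y appears only in even powers.
(c) Against the integer gridlines: one y-axis crossing is at y = 0; it meets the x-axis at x = 0 (among the integer gridlines).
(d) Fitting integer coefficients to these (and the overall shape) gives p.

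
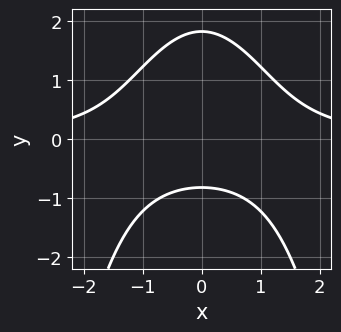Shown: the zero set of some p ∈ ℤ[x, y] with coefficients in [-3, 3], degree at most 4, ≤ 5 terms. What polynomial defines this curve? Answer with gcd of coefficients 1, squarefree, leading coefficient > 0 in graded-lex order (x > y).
2*x^2*y + 2*y^2 - 2*y - 3

deg p = 3. No degree-2 curve has this shape.
Symmetries: mirror symmetry x ↦ −x ⇒ only even powers of x.
Reading off the gridlines: the curve avoids every integer x-axis point in the box.
Together with the visible shape, these determine p as stated.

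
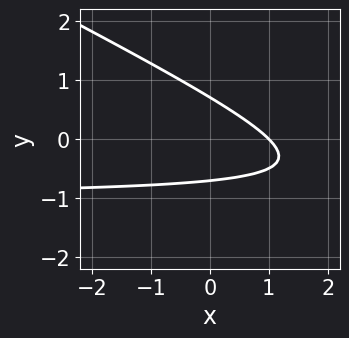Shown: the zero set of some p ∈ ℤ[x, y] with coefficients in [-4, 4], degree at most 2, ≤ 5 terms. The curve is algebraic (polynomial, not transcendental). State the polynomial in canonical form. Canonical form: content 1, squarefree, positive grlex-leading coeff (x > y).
First, the degree is 2 — no degree-1 curve has this shape.
Next, against the integer gridlines: it crosses the x-axis at the gridline x = 1.
Finally, matching integer coefficients to the picture gives p.

x*y + 2*y^2 + x - 1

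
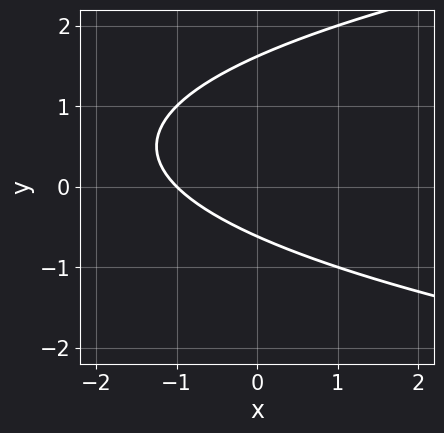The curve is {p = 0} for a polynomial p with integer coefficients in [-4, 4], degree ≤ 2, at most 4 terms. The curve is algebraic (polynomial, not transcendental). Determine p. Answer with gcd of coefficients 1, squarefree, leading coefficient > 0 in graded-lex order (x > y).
y^2 - x - y - 1

1. deg p = 2. A generic line meets the curve in up to 2 points.
2. Checking where it meets the axes: it meets the x-axis at x = -1 (among the integer gridlines).
3. Matching integer coefficients to the picture gives p.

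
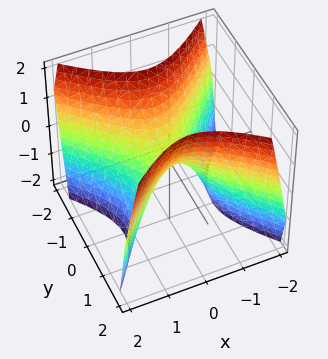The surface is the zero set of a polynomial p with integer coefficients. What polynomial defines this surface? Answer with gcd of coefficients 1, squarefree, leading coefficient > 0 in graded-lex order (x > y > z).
First, degree: a hyperbolic paraboloid; a quadric, so deg p = 2.
Next, symmetries: mirror symmetry y ↦ −y ⇒ only even powers of y; it's symmetric under x → −x, forcing even powers of x.
Next, against the integer gridlines: it crosses the y-axis at the gridline y = 0; one z-axis crossing is at z = 0; it crosses the x-axis at the gridline x = 0.
Finally, solving for integer coefficients yields p as stated.

3*x^2 - 3*y^2 + 2*z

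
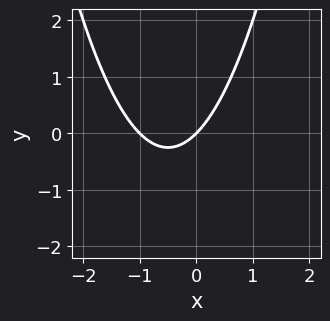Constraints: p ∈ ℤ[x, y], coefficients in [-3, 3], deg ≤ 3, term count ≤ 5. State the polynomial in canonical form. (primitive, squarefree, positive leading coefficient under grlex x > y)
x^2 + x - y

1. Degree: the shape is more complex than any degree-1 curve, so deg p = 2.
2. Against the integer gridlines: it meets the y-axis at y = 0 (among the integer gridlines); the x-axis gridline crossings are at x ∈ {-1, 0}.
3. Fitting integer coefficients to these (and the overall shape) gives p.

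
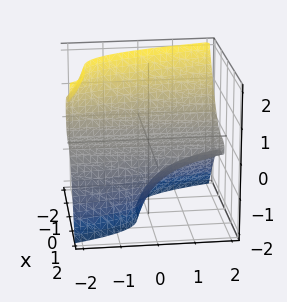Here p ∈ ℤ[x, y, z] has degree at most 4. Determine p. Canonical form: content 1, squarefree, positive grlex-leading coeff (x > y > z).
Degree: a generic line meets the surface in up to 3 points, so deg p = 3.
Checking where it meets the axes: one x-axis crossing is at x = 0; one z-axis crossing is at z = 0; the visible y-axis segment lies entirely on the surface.
Assembling these constraints gives the stated polynomial.

3*x^3 + 2*y*z^2 + 2*z^2 + 3*z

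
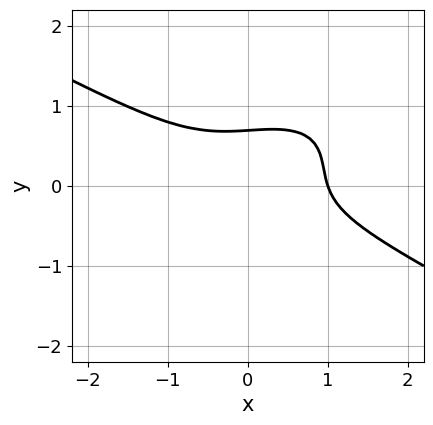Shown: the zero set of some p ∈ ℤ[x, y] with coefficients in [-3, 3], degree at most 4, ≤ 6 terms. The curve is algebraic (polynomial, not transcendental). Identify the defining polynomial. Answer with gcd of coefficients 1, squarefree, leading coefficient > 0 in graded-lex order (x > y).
x^3 - 2*x*y^2 + 3*y^3 + x*y - 1

deg p = 3. No degree-2 curve has this shape.
Reading off the gridlines: one x-axis crossing is at x = 1.
These observations pin down the coefficients.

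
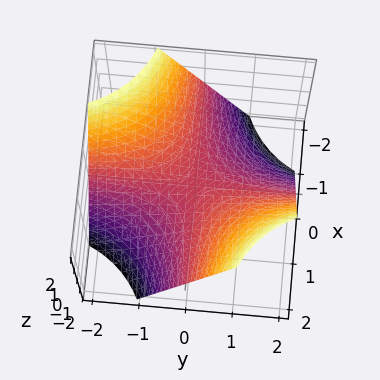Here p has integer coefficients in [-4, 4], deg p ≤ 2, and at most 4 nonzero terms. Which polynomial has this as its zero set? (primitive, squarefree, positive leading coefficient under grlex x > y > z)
(a) deg p = 2.
(b) Checking where it meets the axes: the visible y-axis segment lies entirely on the surface; it crosses the z-axis at the gridline z = 0.
(c) Together with the visible shape, these determine p as stated.

x*y - z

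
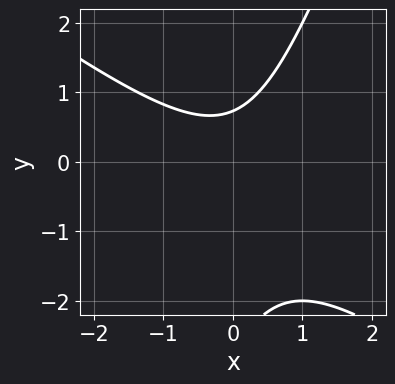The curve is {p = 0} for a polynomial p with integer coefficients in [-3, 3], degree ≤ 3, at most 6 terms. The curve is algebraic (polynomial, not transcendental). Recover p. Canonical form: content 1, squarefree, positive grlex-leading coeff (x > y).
(a) deg p = 2. No degree-1 curve has this shape.
(b) From the axis intercepts and sections: no x-intercept at any integer in the box.
(c) Assembling these constraints gives the stated polynomial.

2*x^2 + 2*x*y - y^2 - 2*y + 2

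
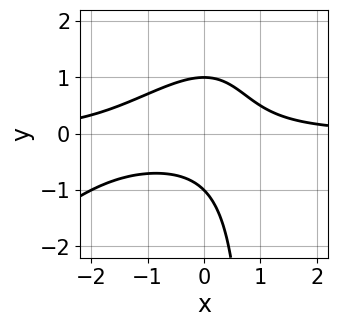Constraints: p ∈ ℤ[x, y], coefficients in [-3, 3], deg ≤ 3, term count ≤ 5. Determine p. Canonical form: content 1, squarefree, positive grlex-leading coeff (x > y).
x^2*y - x*y^2 + x*y + y^2 - 1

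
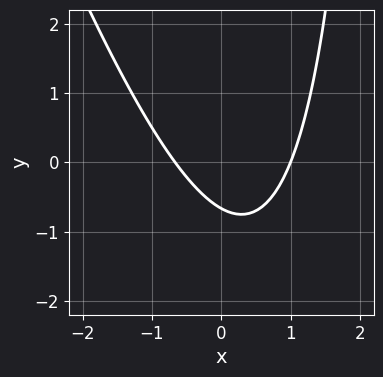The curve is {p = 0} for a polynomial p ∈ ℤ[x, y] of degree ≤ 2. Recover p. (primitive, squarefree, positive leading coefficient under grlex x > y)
3*x^2 + x*y - x - 3*y - 2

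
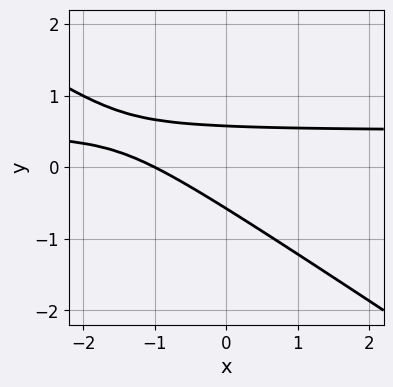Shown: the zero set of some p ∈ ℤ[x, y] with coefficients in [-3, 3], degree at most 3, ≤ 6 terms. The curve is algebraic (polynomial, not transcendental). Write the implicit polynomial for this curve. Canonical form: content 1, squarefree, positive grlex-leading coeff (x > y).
First, the degree is 2 — no degree-1 curve has this shape.
Next, reading off the gridlines: it crosses the x-axis at the gridline x = -1.
Finally, solving for integer coefficients yields p as stated.

2*x*y + 3*y^2 - x - 1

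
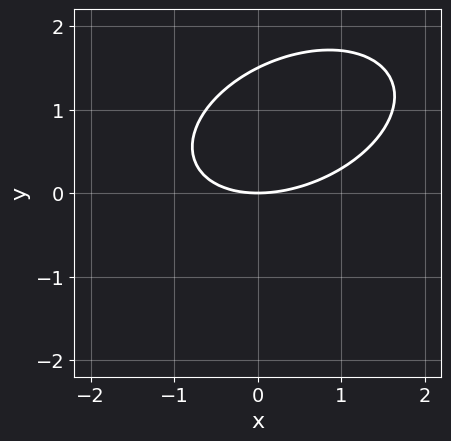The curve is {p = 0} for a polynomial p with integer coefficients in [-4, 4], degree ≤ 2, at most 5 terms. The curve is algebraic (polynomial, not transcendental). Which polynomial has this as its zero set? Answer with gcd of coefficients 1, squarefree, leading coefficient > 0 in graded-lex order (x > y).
x^2 - x*y + 2*y^2 - 3*y

First, degree: a generic line meets the curve in up to 2 points, so deg p = 2.
Next, reading off the gridlines: it crosses the y-axis at the gridline y = 0; it crosses the x-axis at the gridline x = 0.
Finally, assembling these constraints gives the stated polynomial.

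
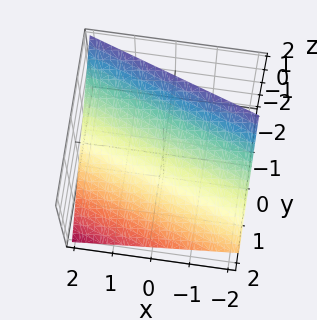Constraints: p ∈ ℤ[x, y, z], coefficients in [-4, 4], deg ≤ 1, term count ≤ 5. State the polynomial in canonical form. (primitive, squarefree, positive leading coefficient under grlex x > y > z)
x + 3*y + 3*z - 2

Degree: every cross-section is a straight line — this is a plane, so deg p = 1.
From the visible intercepts: one x-axis crossing is at x = 2.
These observations pin down the coefficients.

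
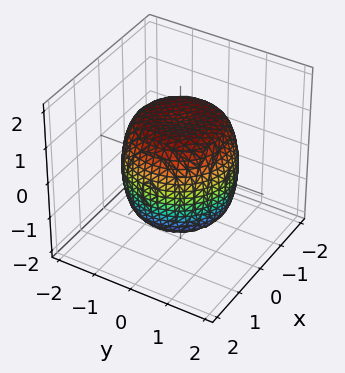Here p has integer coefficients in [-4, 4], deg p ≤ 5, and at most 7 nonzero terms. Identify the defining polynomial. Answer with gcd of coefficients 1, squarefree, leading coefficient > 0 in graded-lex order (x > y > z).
First, the degree is 4 — a generic line meets the surface in up to 4 points.
Then, by symmetry, every cross-section ⟂ z is a circle, so x, y appear only via x² + y².
Next, observable constraints: a circular section at z = -1 has radius between 1 and 2.
Finally, fitting integer coefficients to these (and the overall shape) gives p.

2*x^4 + 4*x^2*y^2 + 2*y^4 - 2*x^2 - 2*y^2 + 2*z^2 - 3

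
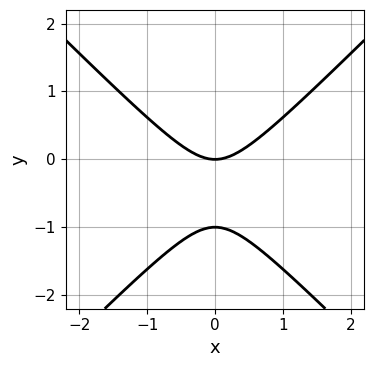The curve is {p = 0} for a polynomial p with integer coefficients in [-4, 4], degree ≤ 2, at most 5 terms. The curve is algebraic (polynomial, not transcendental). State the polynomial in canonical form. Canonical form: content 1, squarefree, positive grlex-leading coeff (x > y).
x^2 - y^2 - y

deg p = 2. No degree-1 curve has this shape.
Symmetries: mirror symmetry x ↦ −x ⇒ only even powers of x.
Reading off the gridlines: the y-axis gridline crossings are at y ∈ {-1, 0}; one x-axis crossing is at x = 0.
Together with the visible shape, these determine p as stated.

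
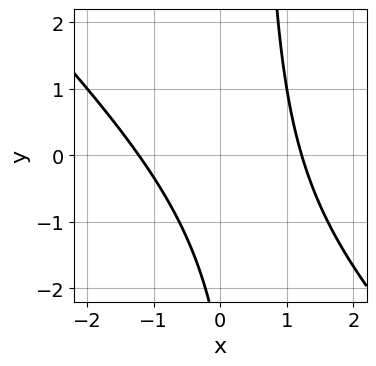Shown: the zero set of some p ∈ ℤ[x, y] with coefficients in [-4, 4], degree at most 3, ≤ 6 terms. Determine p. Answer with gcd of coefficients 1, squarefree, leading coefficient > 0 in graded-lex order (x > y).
2*x^2 + 2*x*y - y - 3

(a) Degree: no degree-1 curve has this shape, so deg p = 2.
(b) Observable constraints: the curve avoids every integer y-axis point in the box.
(c) Putting this together gives p.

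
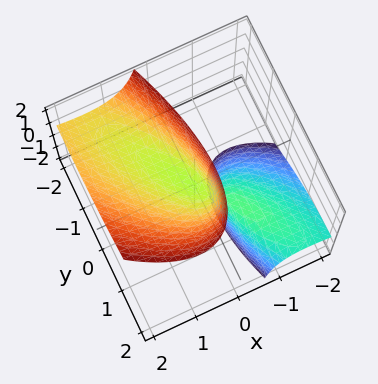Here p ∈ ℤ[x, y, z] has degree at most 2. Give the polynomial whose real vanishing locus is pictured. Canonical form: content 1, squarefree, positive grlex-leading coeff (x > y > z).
2*x^2 + 2*x*y - 3*x*z + y^2 - z

First, there are 2 components. They look like related sheets of one shape, so recover p as a whole.
Next, degree: no degree-1 surface has this shape, so deg p = 2.
Next, observable constraints: it meets the z-axis at z = 0 (among the integer gridlines); it meets the x-axis at x = 0 (among the integer gridlines).
Finally, matching integer coefficients to the picture gives p.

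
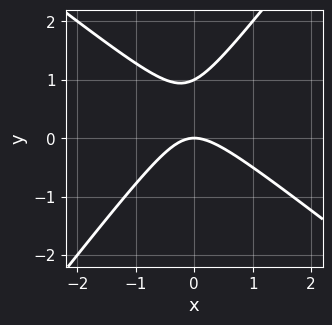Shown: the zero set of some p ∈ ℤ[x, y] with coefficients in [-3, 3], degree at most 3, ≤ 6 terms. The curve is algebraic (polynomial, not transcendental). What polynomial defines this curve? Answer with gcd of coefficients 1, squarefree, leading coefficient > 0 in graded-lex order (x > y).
2*x^2 + x*y - 2*y^2 + 2*y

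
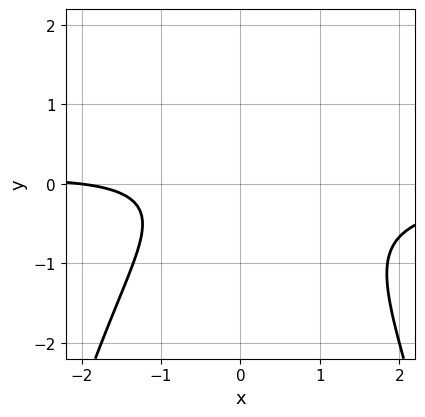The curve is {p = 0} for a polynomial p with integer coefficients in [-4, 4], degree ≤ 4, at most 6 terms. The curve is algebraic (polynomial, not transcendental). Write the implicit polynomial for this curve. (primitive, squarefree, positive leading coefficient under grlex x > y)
2*x^2*y + 3*y^2 + x + 2

1. deg p = 3. The shape is more complex than any degree-2 curve.
2. From the visible intercepts: one x-axis crossing is at x = -2; the curve avoids every integer y-axis point in the box.
3. Solving for integer coefficients yields p as stated.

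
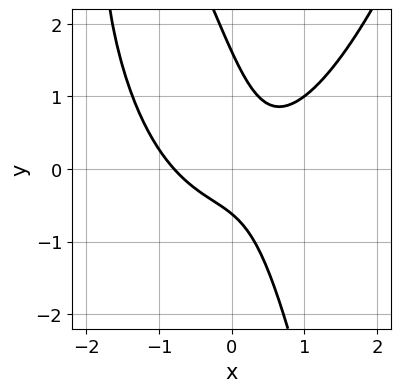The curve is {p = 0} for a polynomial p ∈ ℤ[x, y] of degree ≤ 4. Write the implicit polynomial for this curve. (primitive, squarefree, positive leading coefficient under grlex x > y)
(a) Degree: no degree-2 curve has this shape, so deg p = 3.
(b) The integer polynomial consistent with all of this is the stated p.

2*x^3 - 3*x*y - y^2 + y + 1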